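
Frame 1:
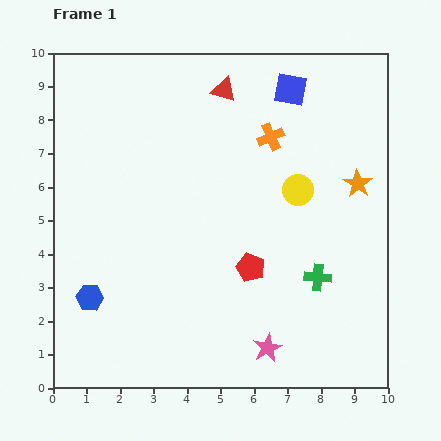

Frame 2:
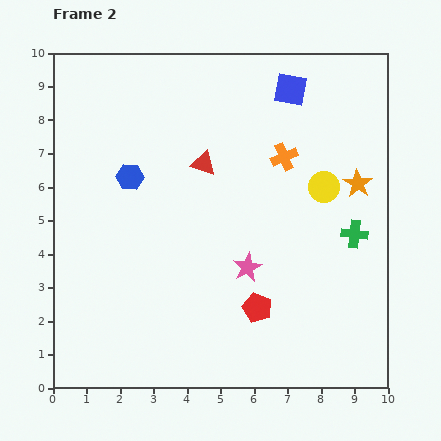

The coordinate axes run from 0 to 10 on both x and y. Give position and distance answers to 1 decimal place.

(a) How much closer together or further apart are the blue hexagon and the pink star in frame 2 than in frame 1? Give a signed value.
-1.1

Distance in frame 1: 5.5. Distance in frame 2: 4.4.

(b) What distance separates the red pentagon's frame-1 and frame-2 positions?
1.2

The red pentagon moved from (5.9, 3.6) to (6.1, 2.4), a distance of √(0.2² + 1.2²) ≈ 1.2.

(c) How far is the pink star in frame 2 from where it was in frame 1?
2.5

The pink star moved from (6.4, 1.2) to (5.8, 3.6), a distance of √(0.6² + 2.4²) ≈ 2.5.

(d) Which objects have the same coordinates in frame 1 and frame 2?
the orange star, the blue square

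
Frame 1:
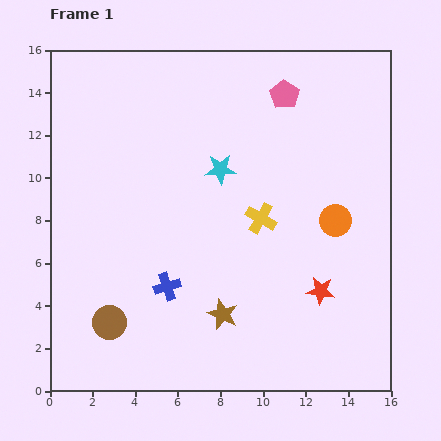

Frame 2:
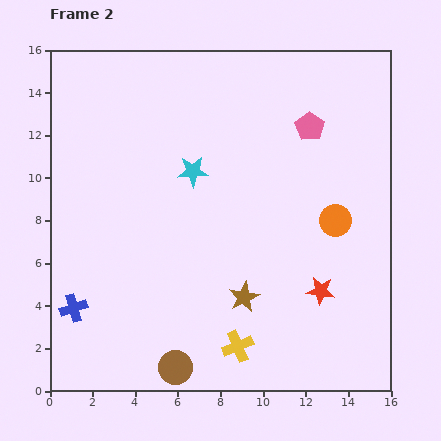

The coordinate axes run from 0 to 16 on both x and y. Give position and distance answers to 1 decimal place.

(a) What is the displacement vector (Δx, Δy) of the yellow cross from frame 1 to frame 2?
(-1.1, -6.0)

The yellow cross was at (9.9, 8.1) in frame 1 and (8.8, 2.1) in frame 2.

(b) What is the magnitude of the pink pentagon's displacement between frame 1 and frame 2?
1.9

The pink pentagon moved from (11.0, 13.9) to (12.2, 12.4), a distance of √(1.2² + 1.5²) ≈ 1.9.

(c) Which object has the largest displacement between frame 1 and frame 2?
the yellow cross

(moved 6.1; next 4.5)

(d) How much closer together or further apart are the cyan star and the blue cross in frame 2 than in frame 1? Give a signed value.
+2.5

Distance in frame 1: 6.0. Distance in frame 2: 8.5.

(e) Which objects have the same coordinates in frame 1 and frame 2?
the red star, the orange circle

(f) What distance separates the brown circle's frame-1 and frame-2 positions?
3.7

The brown circle moved from (2.8, 3.2) to (5.9, 1.1), a distance of √(3.1² + 2.1²) ≈ 3.7.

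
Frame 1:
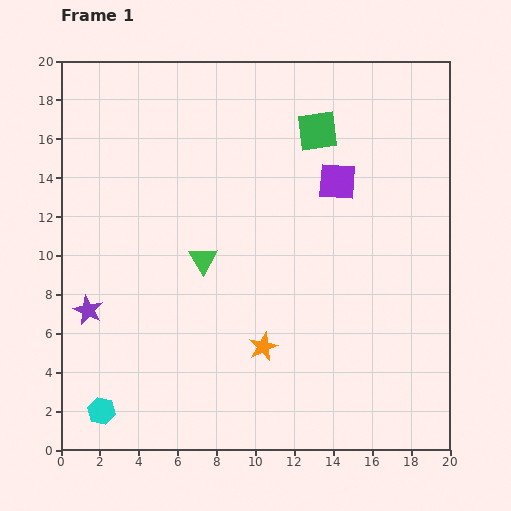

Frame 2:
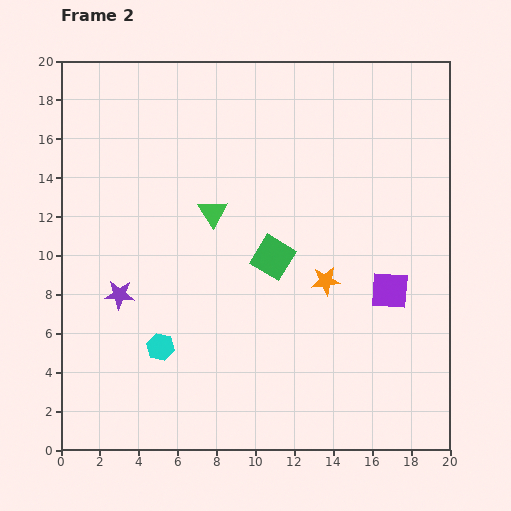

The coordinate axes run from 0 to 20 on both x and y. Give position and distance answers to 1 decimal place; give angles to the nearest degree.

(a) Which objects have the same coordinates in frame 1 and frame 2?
none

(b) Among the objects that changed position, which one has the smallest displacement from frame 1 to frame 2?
the purple star

(moved 1.8)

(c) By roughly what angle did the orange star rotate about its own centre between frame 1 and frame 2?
18° clockwise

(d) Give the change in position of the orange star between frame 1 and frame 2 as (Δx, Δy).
(3.2, 3.4)

The orange star was at (10.4, 5.3) in frame 1 and (13.6, 8.7) in frame 2.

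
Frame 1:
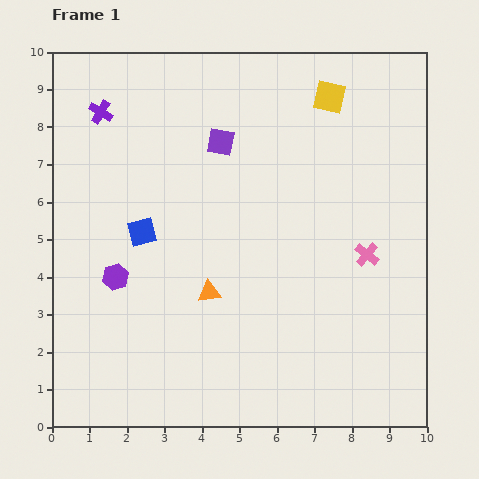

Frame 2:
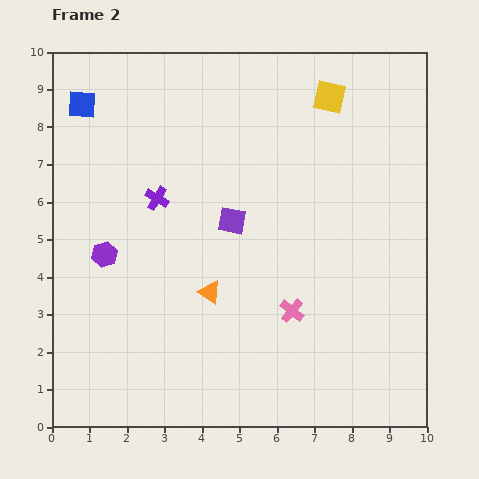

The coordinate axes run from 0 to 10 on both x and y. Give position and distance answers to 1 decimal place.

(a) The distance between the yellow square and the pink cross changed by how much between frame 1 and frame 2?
+1.5

Distance in frame 1: 4.3. Distance in frame 2: 5.8.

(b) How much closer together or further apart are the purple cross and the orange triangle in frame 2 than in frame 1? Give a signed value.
-2.7

Distance in frame 1: 5.6. Distance in frame 2: 2.9.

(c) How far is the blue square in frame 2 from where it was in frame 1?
3.8

The blue square moved from (2.4, 5.2) to (0.8, 8.6), a distance of √(1.6² + 3.4²) ≈ 3.8.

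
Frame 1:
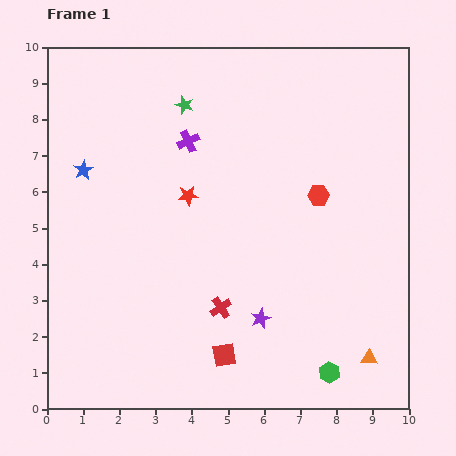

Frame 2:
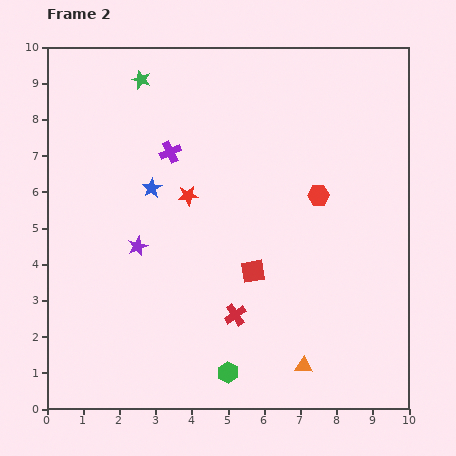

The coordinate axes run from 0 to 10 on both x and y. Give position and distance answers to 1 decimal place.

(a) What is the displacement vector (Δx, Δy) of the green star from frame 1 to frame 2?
(-1.2, 0.7)

The green star was at (3.8, 8.4) in frame 1 and (2.6, 9.1) in frame 2.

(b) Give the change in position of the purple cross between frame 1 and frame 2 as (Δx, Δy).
(-0.5, -0.3)

The purple cross was at (3.9, 7.4) in frame 1 and (3.4, 7.1) in frame 2.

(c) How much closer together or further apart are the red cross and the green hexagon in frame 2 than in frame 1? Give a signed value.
-1.9

Distance in frame 1: 3.5. Distance in frame 2: 1.6.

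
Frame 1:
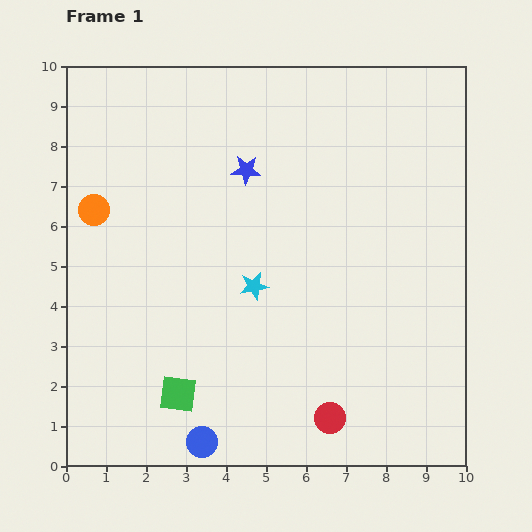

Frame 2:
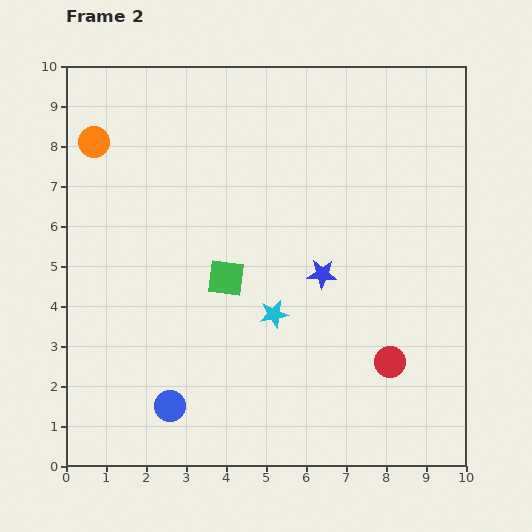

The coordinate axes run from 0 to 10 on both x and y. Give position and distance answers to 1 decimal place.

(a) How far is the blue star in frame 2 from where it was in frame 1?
3.2

The blue star moved from (4.5, 7.4) to (6.4, 4.8), a distance of √(1.9² + 2.6²) ≈ 3.2.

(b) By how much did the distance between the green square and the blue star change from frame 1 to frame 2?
-3.5

Distance in frame 1: 5.9. Distance in frame 2: 2.4.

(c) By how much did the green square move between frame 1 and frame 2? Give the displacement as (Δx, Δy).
(1.2, 2.9)

The green square was at (2.8, 1.8) in frame 1 and (4.0, 4.7) in frame 2.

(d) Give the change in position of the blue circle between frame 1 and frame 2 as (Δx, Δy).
(-0.8, 0.9)

The blue circle was at (3.4, 0.6) in frame 1 and (2.6, 1.5) in frame 2.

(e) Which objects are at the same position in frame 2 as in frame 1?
none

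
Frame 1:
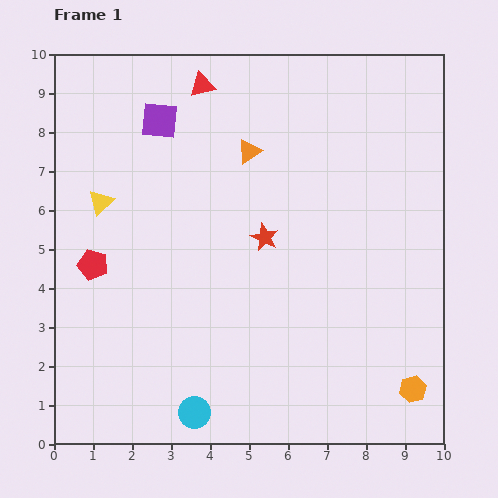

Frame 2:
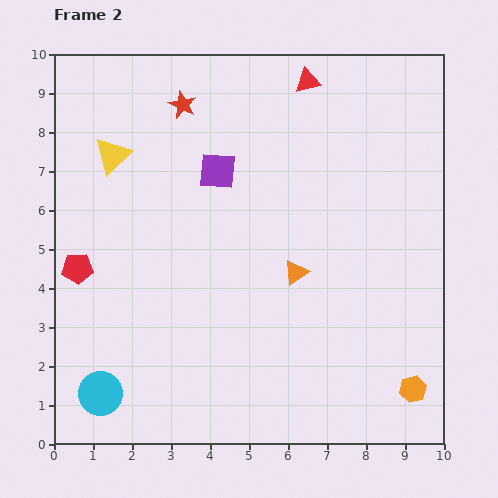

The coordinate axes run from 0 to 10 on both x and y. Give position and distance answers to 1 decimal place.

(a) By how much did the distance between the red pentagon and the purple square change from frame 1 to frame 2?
+0.3

Distance in frame 1: 4.1. Distance in frame 2: 4.4.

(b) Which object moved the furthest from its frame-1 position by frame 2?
the red star

(moved 4.0; next 3.3)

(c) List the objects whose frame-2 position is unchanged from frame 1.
the orange hexagon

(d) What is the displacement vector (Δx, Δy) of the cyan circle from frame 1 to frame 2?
(-2.4, 0.5)

The cyan circle was at (3.6, 0.8) in frame 1 and (1.2, 1.3) in frame 2.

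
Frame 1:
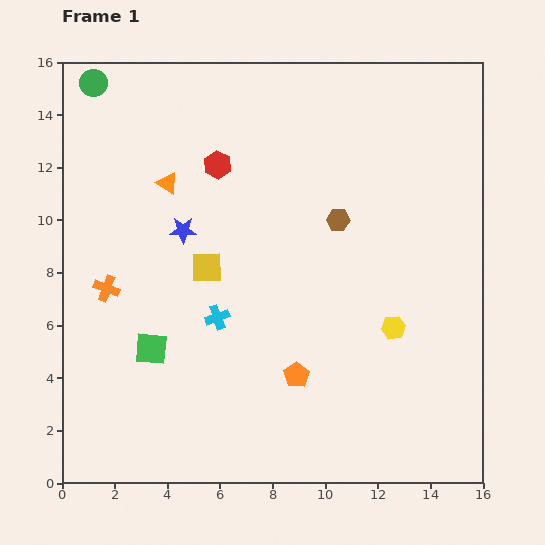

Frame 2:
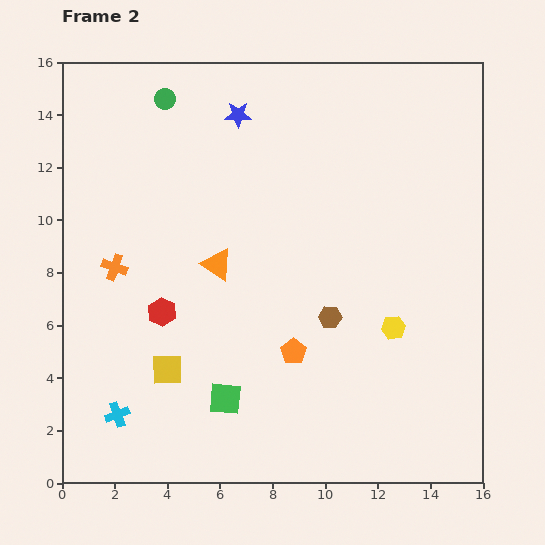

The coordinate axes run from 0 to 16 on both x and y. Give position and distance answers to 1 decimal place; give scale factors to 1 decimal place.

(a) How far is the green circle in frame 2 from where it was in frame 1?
2.8

The green circle moved from (1.2, 15.2) to (3.9, 14.6), a distance of √(2.7² + 0.6²) ≈ 2.8.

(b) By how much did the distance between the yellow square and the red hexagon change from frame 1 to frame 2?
-1.7

Distance in frame 1: 3.9. Distance in frame 2: 2.2.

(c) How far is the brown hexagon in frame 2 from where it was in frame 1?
3.7

The brown hexagon moved from (10.5, 10.0) to (10.2, 6.3), a distance of √(0.3² + 3.7²) ≈ 3.7.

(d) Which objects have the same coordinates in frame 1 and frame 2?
the yellow hexagon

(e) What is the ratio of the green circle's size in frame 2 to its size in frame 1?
0.8×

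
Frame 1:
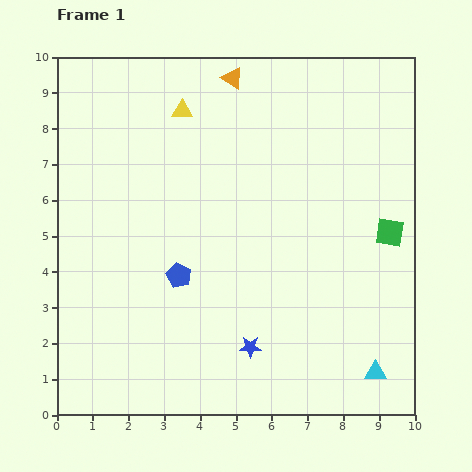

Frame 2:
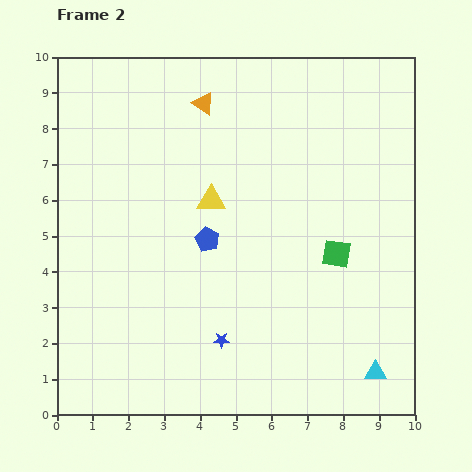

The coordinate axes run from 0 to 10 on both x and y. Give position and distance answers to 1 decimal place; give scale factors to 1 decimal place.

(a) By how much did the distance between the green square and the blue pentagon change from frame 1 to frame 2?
-2.4

Distance in frame 1: 6.0. Distance in frame 2: 3.6.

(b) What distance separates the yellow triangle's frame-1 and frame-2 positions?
2.6

The yellow triangle moved from (3.5, 8.5) to (4.3, 6.0), a distance of √(0.8² + 2.5²) ≈ 2.6.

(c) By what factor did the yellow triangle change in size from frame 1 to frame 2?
1.4×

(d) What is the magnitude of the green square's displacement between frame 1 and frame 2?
1.6

The green square moved from (9.3, 5.1) to (7.8, 4.5), a distance of √(1.5² + 0.6²) ≈ 1.6.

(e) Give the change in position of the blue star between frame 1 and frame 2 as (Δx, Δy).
(-0.8, 0.2)

The blue star was at (5.4, 1.9) in frame 1 and (4.6, 2.1) in frame 2.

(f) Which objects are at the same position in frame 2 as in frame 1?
the cyan triangle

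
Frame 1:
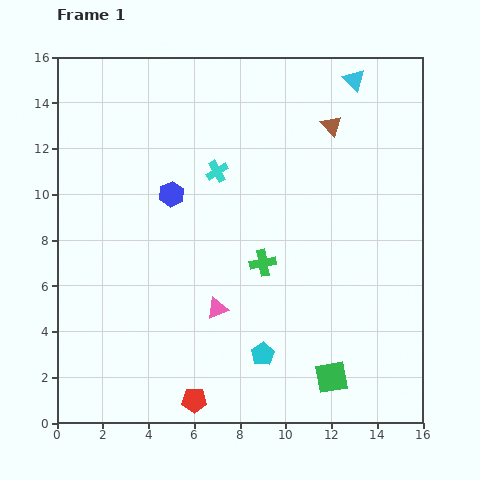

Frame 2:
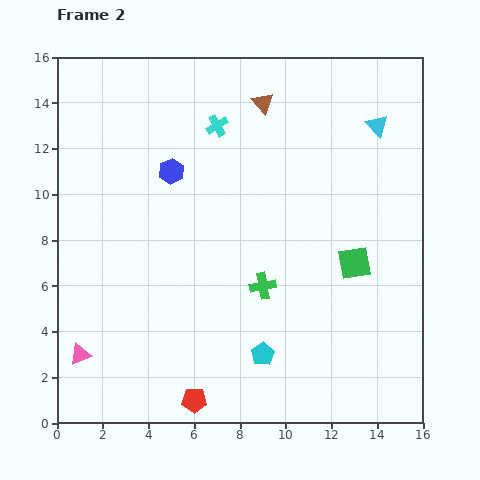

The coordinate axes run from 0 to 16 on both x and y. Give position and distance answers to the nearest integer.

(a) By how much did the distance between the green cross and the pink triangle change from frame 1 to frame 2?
+6

Distance in frame 1: 3. Distance in frame 2: 9.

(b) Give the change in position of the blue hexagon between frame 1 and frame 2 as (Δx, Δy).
(0, 1)

The blue hexagon was at (5, 10) in frame 1 and (5, 11) in frame 2.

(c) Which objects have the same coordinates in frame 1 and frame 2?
the red pentagon, the cyan pentagon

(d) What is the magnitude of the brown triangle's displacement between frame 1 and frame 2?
3

The brown triangle moved from (12, 13) to (9, 14), a distance of √(3² + 1²) ≈ 3.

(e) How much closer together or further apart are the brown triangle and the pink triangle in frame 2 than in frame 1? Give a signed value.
+5

Distance in frame 1: 9. Distance in frame 2: 14.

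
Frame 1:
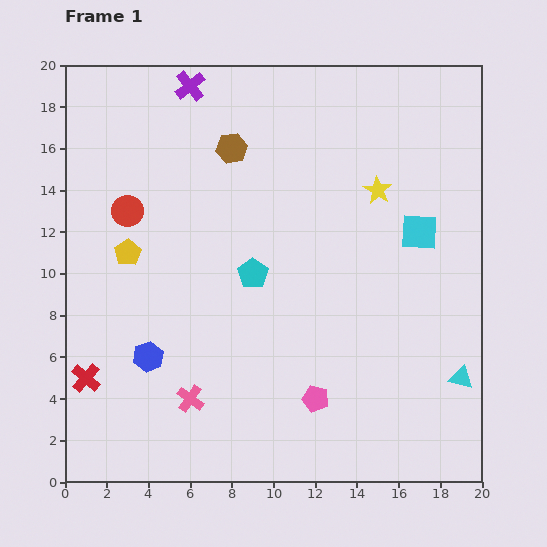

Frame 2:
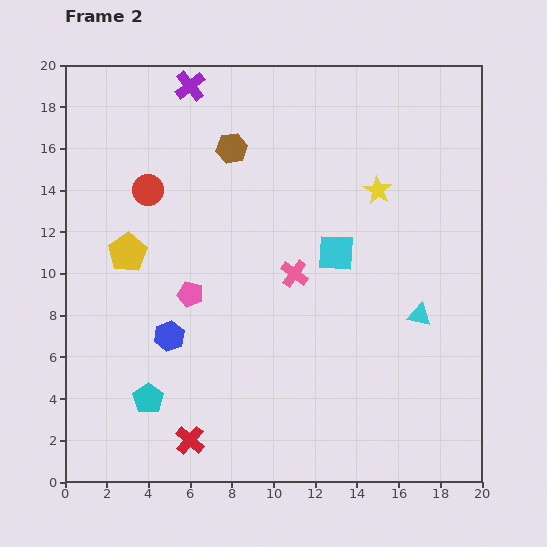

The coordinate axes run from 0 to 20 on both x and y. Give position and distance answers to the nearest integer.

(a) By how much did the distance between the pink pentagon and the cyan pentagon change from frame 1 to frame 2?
-2

Distance in frame 1: 7. Distance in frame 2: 5.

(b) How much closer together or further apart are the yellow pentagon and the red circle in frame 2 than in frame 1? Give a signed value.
+1

Distance in frame 1: 2. Distance in frame 2: 3.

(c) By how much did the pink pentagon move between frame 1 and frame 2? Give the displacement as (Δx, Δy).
(-6, 5)

The pink pentagon was at (12, 4) in frame 1 and (6, 9) in frame 2.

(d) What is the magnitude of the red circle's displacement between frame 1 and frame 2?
1

The red circle moved from (3, 13) to (4, 14), a distance of √(1² + 1²) ≈ 1.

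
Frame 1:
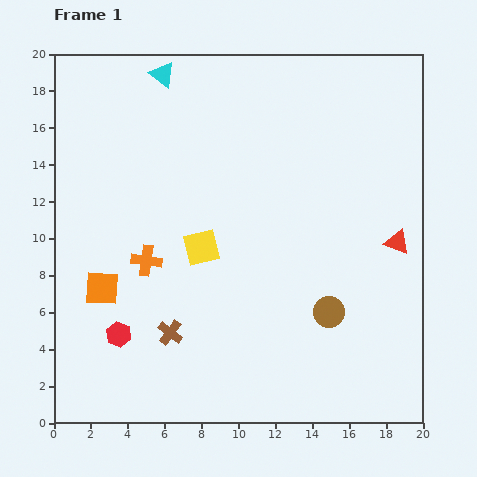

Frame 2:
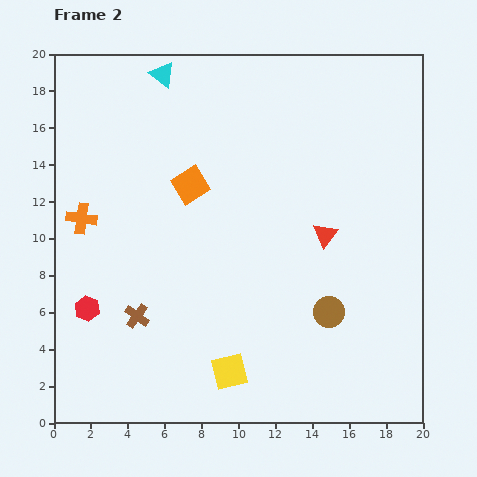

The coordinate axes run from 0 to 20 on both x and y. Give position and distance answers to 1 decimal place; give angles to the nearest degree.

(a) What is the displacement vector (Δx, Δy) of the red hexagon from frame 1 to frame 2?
(-1.7, 1.4)

The red hexagon was at (3.5, 4.8) in frame 1 and (1.8, 6.2) in frame 2.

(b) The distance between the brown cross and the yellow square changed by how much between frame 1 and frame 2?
+0.9

Distance in frame 1: 4.9. Distance in frame 2: 5.8.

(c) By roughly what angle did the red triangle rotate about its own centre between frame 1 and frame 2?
47° clockwise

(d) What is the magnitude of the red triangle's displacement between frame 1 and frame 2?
3.9

The red triangle moved from (18.6, 9.8) to (14.7, 10.2), a distance of √(3.9² + 0.4²) ≈ 3.9.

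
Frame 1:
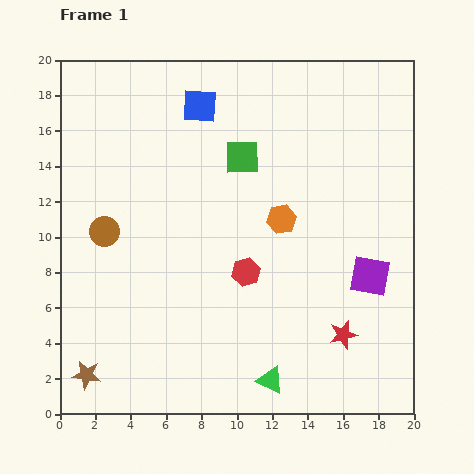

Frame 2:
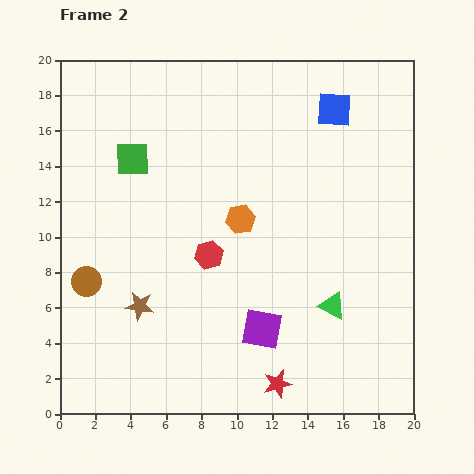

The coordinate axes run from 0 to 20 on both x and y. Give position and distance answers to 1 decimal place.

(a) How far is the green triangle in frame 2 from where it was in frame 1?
5.5

The green triangle moved from (11.9, 1.9) to (15.4, 6.1), a distance of √(3.5² + 4.2²) ≈ 5.5.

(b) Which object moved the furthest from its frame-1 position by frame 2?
the blue square

(moved 7.6; next 6.8)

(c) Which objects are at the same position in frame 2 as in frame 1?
none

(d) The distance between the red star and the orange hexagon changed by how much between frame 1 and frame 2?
+2.1

Distance in frame 1: 7.4. Distance in frame 2: 9.5.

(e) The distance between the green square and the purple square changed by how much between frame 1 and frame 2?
+2.3

Distance in frame 1: 9.8. Distance in frame 2: 12.1.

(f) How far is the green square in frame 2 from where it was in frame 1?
6.2

The green square moved from (10.3, 14.5) to (4.1, 14.4), a distance of √(6.2² + 0.1²) ≈ 6.2.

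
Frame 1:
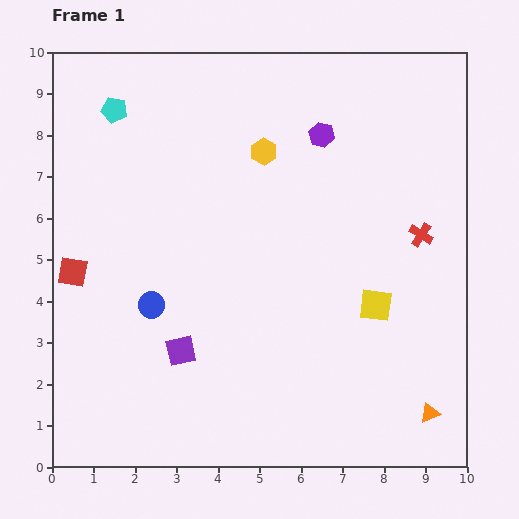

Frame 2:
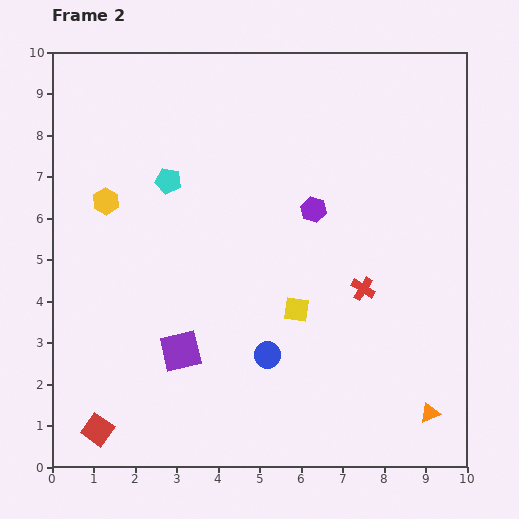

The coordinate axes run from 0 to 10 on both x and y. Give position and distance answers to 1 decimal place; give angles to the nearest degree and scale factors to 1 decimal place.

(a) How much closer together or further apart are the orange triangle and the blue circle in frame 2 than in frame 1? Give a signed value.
-3.1

Distance in frame 1: 7.2. Distance in frame 2: 4.1.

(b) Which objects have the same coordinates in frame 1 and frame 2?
the orange triangle, the purple square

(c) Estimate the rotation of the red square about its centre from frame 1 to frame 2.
24° clockwise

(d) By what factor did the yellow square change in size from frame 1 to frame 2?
0.8×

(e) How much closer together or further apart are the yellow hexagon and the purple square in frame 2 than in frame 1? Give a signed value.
-1.2

Distance in frame 1: 5.2. Distance in frame 2: 4.0.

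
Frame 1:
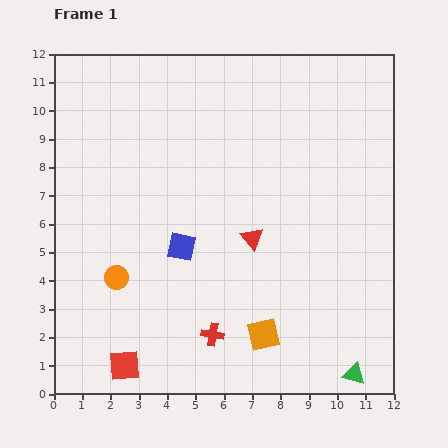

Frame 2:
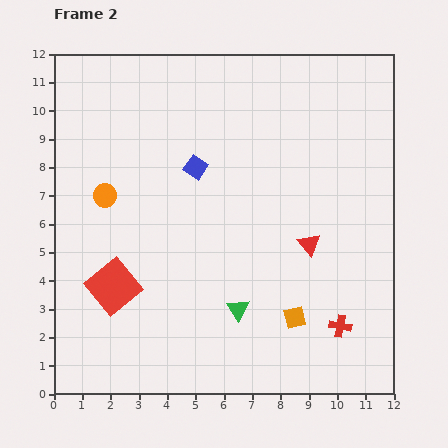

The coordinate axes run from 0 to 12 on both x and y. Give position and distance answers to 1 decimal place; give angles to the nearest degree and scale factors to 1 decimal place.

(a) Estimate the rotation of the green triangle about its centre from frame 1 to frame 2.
42° clockwise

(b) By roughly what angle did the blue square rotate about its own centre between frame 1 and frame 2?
24° clockwise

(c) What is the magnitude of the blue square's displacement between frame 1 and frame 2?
2.8

The blue square moved from (4.5, 5.2) to (5.0, 8.0), a distance of √(0.5² + 2.8²) ≈ 2.8.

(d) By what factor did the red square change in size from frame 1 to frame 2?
1.6×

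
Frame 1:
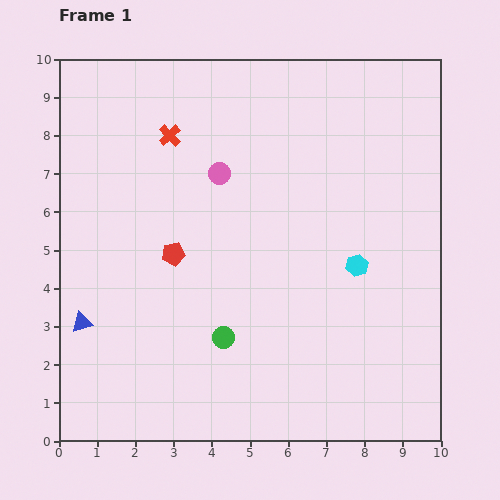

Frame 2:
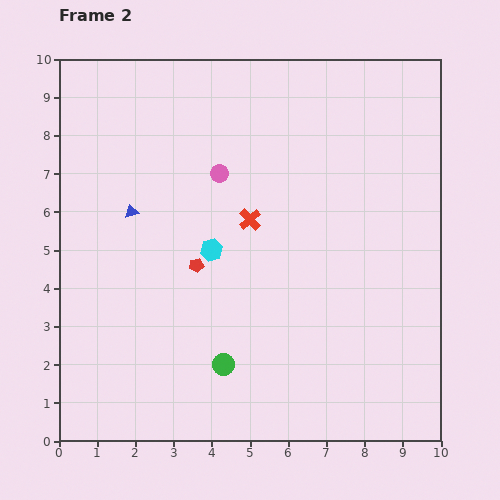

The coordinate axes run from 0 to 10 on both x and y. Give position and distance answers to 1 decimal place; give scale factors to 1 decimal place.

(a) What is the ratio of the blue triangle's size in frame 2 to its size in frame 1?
0.7×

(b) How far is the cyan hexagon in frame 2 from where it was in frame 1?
3.8

The cyan hexagon moved from (7.8, 4.6) to (4.0, 5.0), a distance of √(3.8² + 0.4²) ≈ 3.8.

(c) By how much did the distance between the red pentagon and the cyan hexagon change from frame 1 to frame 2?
-4.2

Distance in frame 1: 4.8. Distance in frame 2: 0.6.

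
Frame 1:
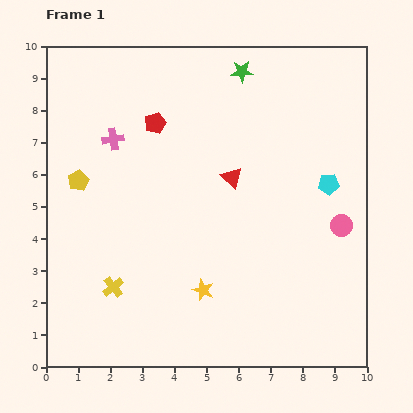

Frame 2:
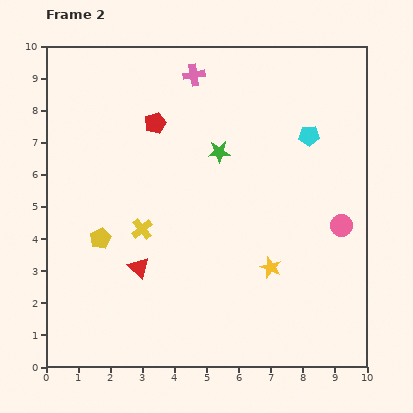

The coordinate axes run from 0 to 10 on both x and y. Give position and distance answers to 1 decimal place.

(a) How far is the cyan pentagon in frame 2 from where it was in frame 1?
1.6

The cyan pentagon moved from (8.8, 5.7) to (8.2, 7.2), a distance of √(0.6² + 1.5²) ≈ 1.6.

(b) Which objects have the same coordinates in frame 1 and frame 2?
the pink circle, the red pentagon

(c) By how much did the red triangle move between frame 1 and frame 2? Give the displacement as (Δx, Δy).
(-2.9, -2.8)

The red triangle was at (5.8, 5.9) in frame 1 and (2.9, 3.1) in frame 2.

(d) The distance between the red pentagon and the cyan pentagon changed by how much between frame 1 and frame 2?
-0.9

Distance in frame 1: 5.7. Distance in frame 2: 4.8.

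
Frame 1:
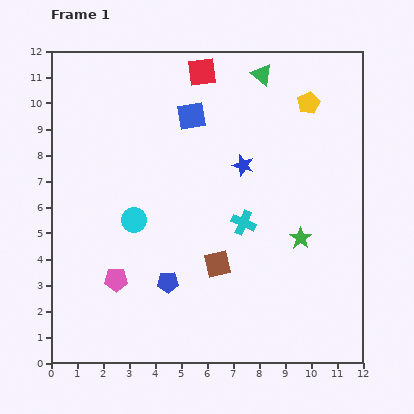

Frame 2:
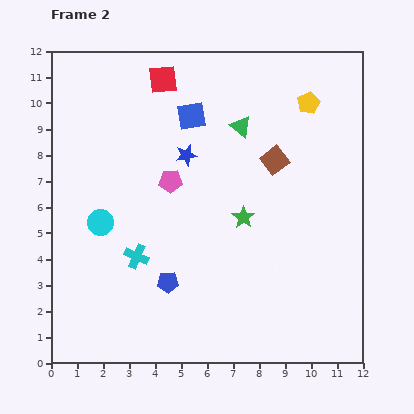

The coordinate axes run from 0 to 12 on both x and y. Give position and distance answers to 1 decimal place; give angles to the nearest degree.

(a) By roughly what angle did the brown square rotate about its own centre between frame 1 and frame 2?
24° counter-clockwise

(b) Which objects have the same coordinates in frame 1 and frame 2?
the yellow pentagon, the blue square, the blue pentagon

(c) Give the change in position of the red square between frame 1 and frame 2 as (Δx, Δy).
(-1.5, -0.3)

The red square was at (5.8, 11.2) in frame 1 and (4.3, 10.9) in frame 2.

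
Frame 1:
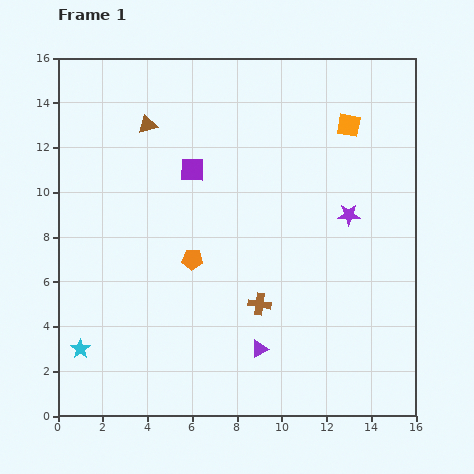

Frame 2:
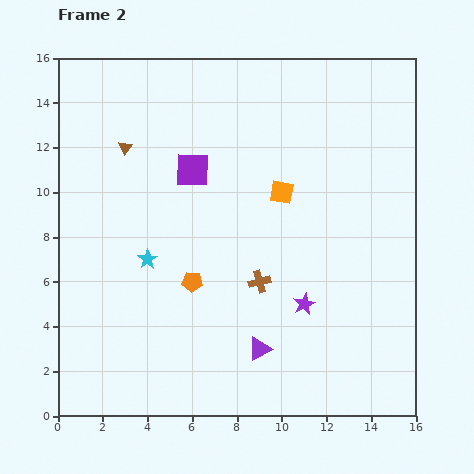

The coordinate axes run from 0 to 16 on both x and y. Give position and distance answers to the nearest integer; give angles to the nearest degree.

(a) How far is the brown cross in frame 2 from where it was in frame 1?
1

The brown cross moved from (9, 5) to (9, 6), a distance of √(0² + 1²) ≈ 1.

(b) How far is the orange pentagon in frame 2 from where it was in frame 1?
1

The orange pentagon moved from (6, 7) to (6, 6), a distance of √(0² + 1²) ≈ 1.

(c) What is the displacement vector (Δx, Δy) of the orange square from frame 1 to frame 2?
(-3, -3)

The orange square was at (13, 13) in frame 1 and (10, 10) in frame 2.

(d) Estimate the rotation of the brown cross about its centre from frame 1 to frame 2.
24° counter-clockwise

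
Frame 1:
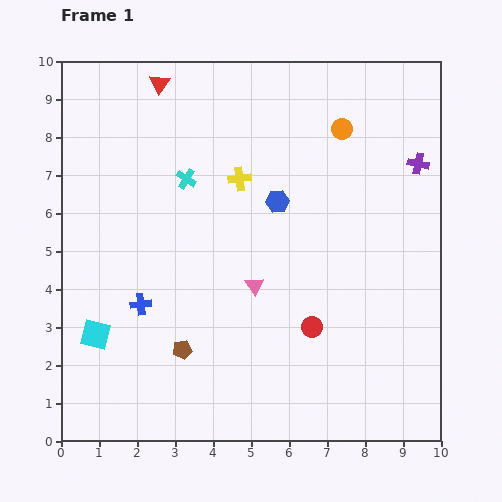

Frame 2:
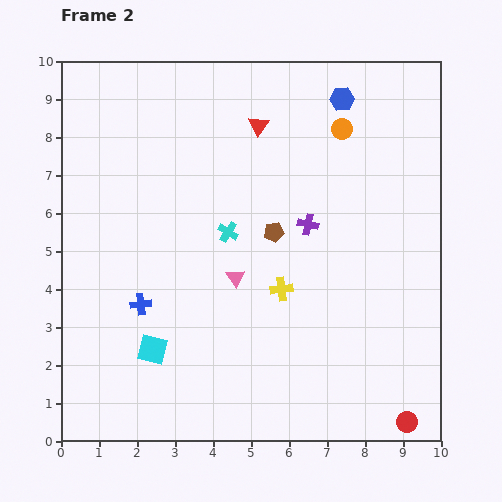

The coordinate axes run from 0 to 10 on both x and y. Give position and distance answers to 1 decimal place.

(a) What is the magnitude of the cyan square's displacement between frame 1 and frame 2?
1.6

The cyan square moved from (0.9, 2.8) to (2.4, 2.4), a distance of √(1.5² + 0.4²) ≈ 1.6.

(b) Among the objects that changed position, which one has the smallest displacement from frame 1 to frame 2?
the pink triangle

(moved 0.5)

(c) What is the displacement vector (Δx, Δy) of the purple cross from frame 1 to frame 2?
(-2.9, -1.6)

The purple cross was at (9.4, 7.3) in frame 1 and (6.5, 5.7) in frame 2.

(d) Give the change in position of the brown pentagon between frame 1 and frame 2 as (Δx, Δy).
(2.4, 3.1)

The brown pentagon was at (3.2, 2.4) in frame 1 and (5.6, 5.5) in frame 2.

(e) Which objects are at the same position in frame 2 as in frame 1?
the orange circle, the blue cross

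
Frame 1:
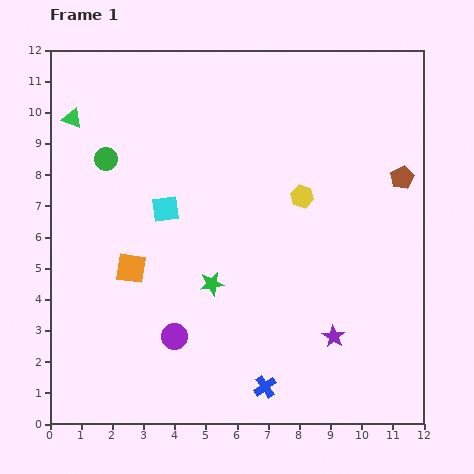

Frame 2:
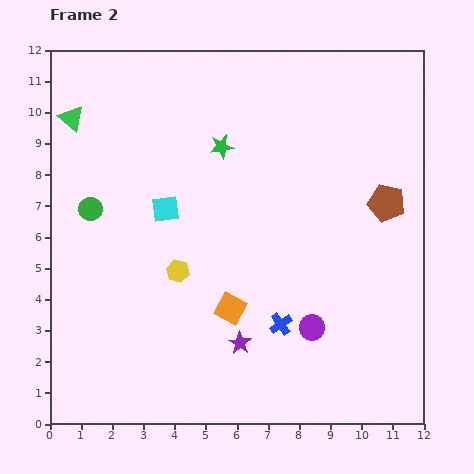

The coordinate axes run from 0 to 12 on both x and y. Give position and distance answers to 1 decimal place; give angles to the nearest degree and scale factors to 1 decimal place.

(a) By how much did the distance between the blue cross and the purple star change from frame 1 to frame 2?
-1.3

Distance in frame 1: 2.7. Distance in frame 2: 1.4.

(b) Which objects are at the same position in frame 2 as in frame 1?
the green triangle, the cyan square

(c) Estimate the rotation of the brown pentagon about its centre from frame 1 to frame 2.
31° counter-clockwise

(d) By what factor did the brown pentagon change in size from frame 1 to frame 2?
1.6×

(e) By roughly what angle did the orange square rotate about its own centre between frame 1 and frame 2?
21° clockwise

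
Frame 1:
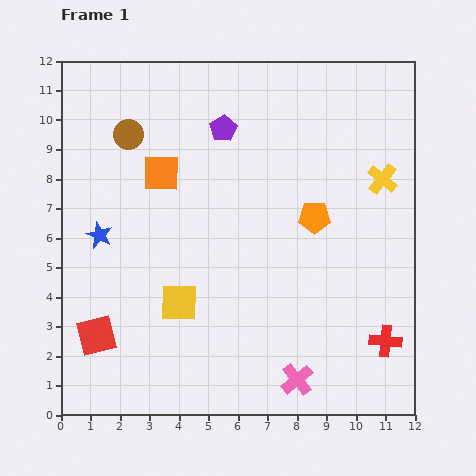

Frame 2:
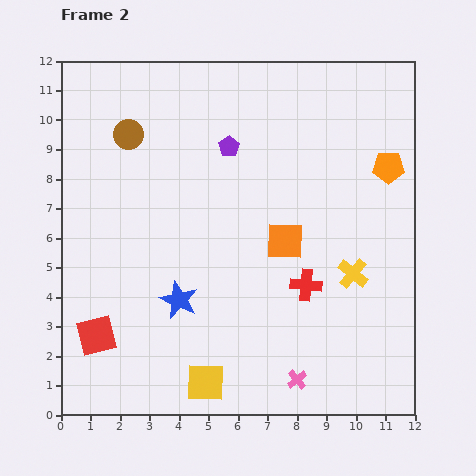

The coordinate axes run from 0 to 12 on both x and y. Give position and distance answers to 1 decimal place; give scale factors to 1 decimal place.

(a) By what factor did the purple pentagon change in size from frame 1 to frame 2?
0.8×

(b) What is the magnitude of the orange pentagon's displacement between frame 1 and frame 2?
3.0

The orange pentagon moved from (8.6, 6.7) to (11.1, 8.4), a distance of √(2.5² + 1.7²) ≈ 3.0.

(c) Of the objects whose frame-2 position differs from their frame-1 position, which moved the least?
the purple pentagon

(moved 0.6)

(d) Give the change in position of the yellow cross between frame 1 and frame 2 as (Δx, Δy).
(-1.0, -3.2)

The yellow cross was at (10.9, 8.0) in frame 1 and (9.9, 4.8) in frame 2.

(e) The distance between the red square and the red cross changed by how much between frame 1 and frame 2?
-2.5

Distance in frame 1: 9.8. Distance in frame 2: 7.3.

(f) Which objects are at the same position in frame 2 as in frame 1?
the red square, the brown circle, the pink cross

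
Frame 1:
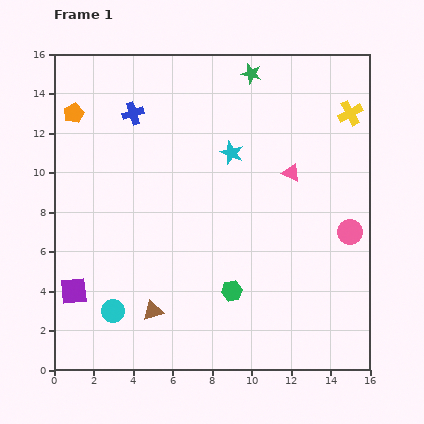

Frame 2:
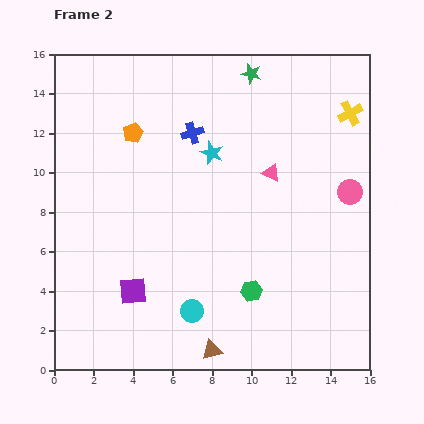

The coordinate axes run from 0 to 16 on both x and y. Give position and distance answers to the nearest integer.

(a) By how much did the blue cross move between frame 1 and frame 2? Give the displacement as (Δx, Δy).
(3, -1)

The blue cross was at (4, 13) in frame 1 and (7, 12) in frame 2.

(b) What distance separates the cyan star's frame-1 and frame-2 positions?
1

The cyan star moved from (9, 11) to (8, 11), a distance of √(1² + 0²) ≈ 1.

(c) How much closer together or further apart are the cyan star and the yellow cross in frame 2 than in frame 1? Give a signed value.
+1

Distance in frame 1: 6. Distance in frame 2: 7.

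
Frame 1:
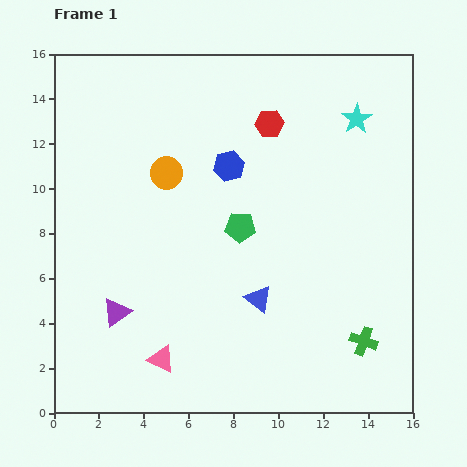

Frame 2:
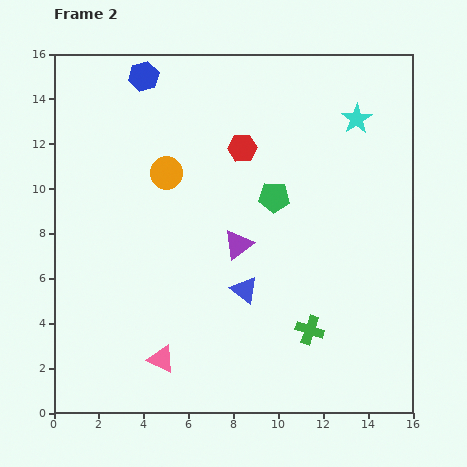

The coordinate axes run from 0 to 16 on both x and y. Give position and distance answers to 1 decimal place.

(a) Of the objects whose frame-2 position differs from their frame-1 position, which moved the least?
the blue triangle

(moved 0.7)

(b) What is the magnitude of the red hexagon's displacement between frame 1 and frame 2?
1.6

The red hexagon moved from (9.6, 12.9) to (8.4, 11.8), a distance of √(1.2² + 1.1²) ≈ 1.6.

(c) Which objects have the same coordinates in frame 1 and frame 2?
the pink triangle, the orange circle, the cyan star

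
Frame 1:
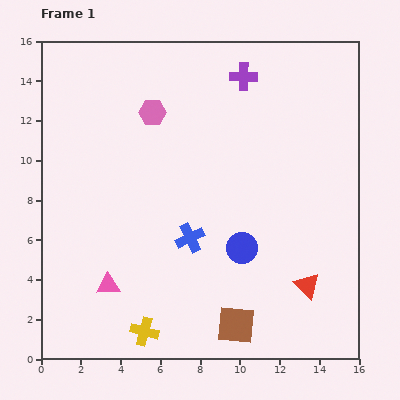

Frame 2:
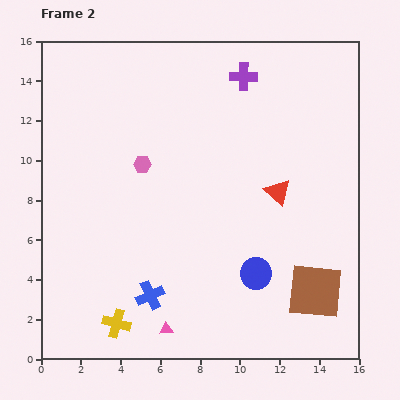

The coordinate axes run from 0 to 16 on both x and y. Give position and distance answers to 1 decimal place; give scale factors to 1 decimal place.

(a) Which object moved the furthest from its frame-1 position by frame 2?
the red triangle

(moved 4.9; next 4.3)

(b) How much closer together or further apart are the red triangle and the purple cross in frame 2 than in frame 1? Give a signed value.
-5.0

Distance in frame 1: 11.0. Distance in frame 2: 6.0.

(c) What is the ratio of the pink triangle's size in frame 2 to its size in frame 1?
0.6×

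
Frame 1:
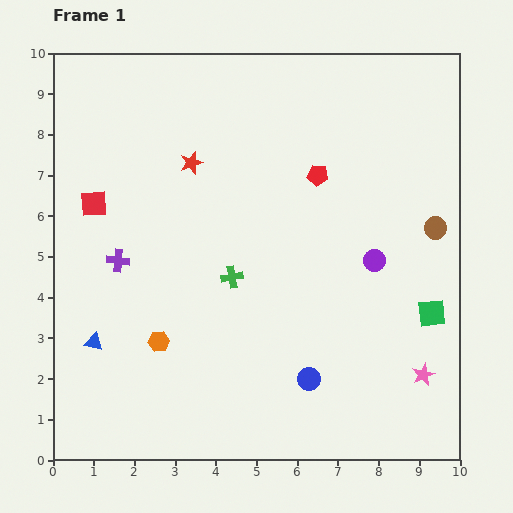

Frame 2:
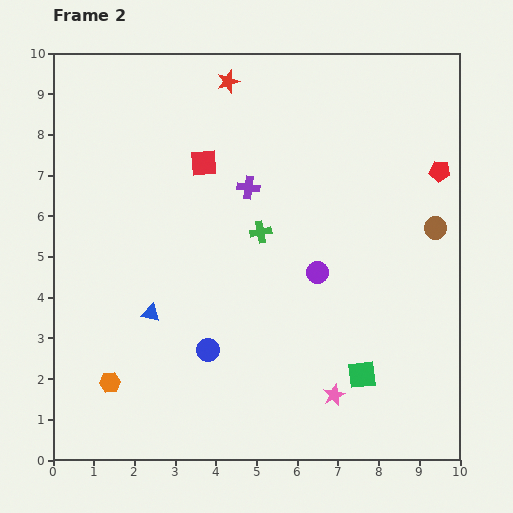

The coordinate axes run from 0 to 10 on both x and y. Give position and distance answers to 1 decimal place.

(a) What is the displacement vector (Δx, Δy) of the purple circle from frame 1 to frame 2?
(-1.4, -0.3)

The purple circle was at (7.9, 4.9) in frame 1 and (6.5, 4.6) in frame 2.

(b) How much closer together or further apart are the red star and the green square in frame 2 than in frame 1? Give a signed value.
+0.9

Distance in frame 1: 7.0. Distance in frame 2: 7.9.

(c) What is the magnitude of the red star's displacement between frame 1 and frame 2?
2.2

The red star moved from (3.4, 7.3) to (4.3, 9.3), a distance of √(0.9² + 2.0²) ≈ 2.2.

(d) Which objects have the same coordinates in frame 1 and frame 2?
the brown circle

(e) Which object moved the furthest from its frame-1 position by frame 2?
the purple cross

(moved 3.7; next 3.0)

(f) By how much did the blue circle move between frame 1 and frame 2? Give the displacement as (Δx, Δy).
(-2.5, 0.7)

The blue circle was at (6.3, 2.0) in frame 1 and (3.8, 2.7) in frame 2.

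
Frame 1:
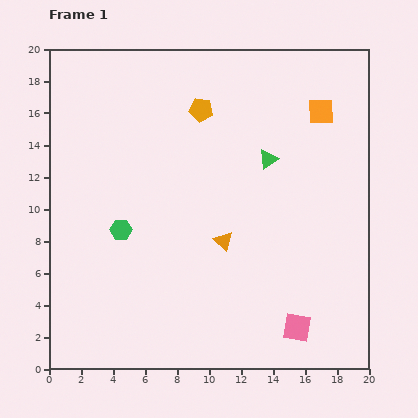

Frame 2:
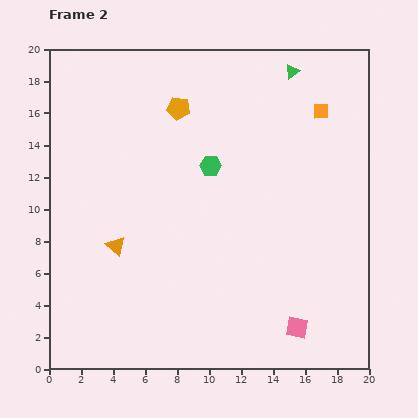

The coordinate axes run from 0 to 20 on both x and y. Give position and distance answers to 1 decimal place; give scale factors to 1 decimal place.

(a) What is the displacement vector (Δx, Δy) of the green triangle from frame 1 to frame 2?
(1.5, 5.5)

The green triangle was at (13.7, 13.1) in frame 1 and (15.2, 18.6) in frame 2.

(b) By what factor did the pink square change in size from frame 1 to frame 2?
0.8×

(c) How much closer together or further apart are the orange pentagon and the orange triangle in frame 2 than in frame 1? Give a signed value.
+1.1

Distance in frame 1: 8.3. Distance in frame 2: 9.4.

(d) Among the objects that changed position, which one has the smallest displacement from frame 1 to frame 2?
the orange pentagon

(moved 1.4)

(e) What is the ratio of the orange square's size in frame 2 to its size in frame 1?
0.6×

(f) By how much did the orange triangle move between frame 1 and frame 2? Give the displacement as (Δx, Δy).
(-6.7, -0.3)

The orange triangle was at (10.9, 8.0) in frame 1 and (4.2, 7.7) in frame 2.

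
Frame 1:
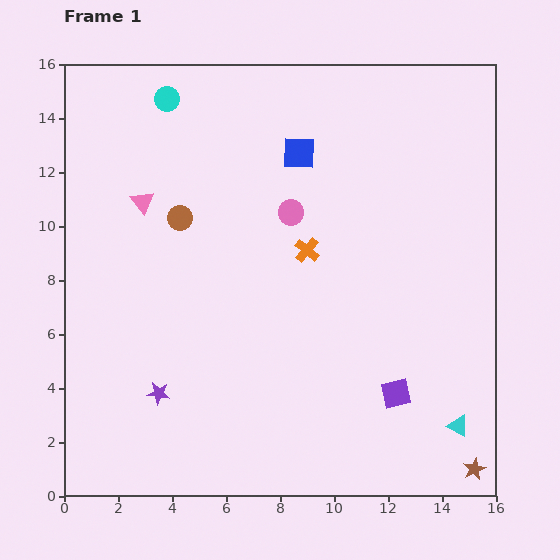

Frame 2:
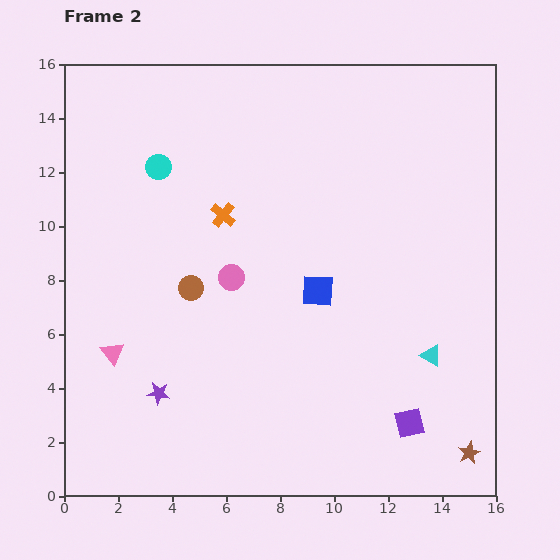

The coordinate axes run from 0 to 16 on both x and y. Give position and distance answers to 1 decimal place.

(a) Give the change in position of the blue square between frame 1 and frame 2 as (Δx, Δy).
(0.7, -5.1)

The blue square was at (8.7, 12.7) in frame 1 and (9.4, 7.6) in frame 2.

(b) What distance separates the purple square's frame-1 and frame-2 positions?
1.2

The purple square moved from (12.3, 3.8) to (12.8, 2.7), a distance of √(0.5² + 1.1²) ≈ 1.2.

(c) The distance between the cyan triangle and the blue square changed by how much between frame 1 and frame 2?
-6.9

Distance in frame 1: 11.7. Distance in frame 2: 4.8.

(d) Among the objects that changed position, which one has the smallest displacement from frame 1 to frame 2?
the brown star

(moved 0.6)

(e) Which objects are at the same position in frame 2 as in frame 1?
the purple star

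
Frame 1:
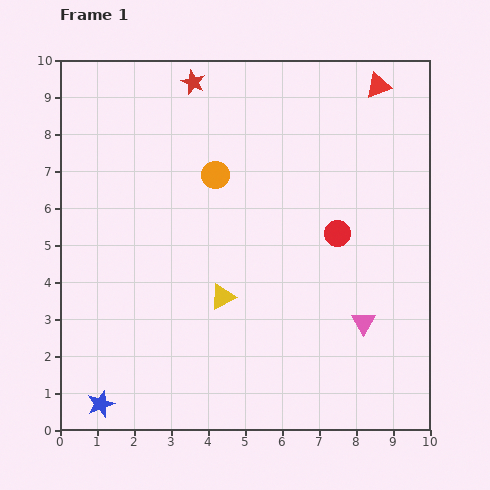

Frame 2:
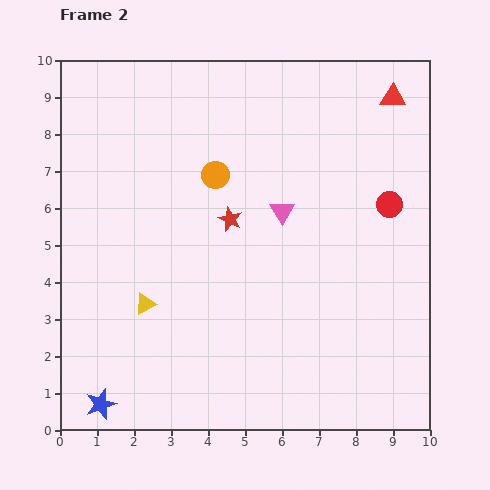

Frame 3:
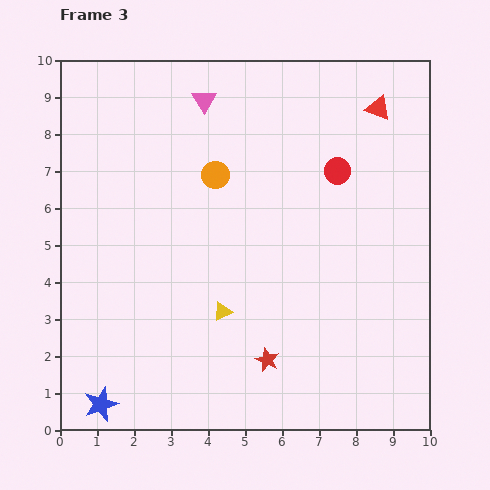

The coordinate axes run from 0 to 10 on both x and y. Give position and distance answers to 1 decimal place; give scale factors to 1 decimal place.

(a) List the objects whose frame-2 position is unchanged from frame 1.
the orange circle, the blue star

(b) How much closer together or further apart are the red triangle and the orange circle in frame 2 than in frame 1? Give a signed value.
+0.2

Distance in frame 1: 5.0. Distance in frame 2: 5.2.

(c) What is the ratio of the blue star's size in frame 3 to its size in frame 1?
1.3×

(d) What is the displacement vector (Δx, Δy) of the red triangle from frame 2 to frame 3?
(-0.4, -0.3)

The red triangle was at (9.0, 9.0) in frame 2 and (8.6, 8.7) in frame 3.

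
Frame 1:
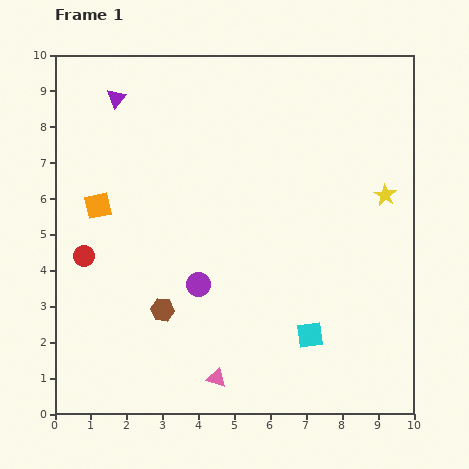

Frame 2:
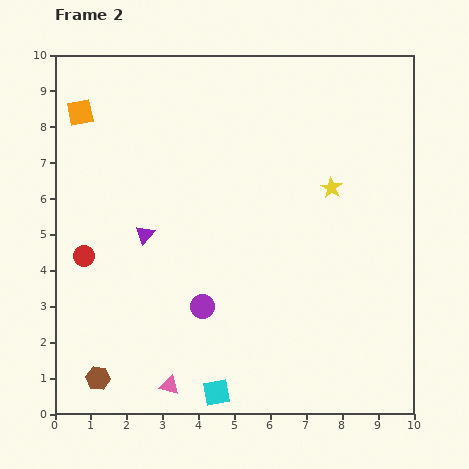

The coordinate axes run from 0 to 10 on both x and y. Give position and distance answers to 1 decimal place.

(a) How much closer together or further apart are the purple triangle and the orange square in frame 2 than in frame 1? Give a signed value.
+0.8

Distance in frame 1: 3.0. Distance in frame 2: 3.8.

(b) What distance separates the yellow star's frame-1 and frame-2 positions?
1.5

The yellow star moved from (9.2, 6.1) to (7.7, 6.3), a distance of √(1.5² + 0.2²) ≈ 1.5.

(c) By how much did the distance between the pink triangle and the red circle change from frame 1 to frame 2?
-0.7

Distance in frame 1: 5.0. Distance in frame 2: 4.3.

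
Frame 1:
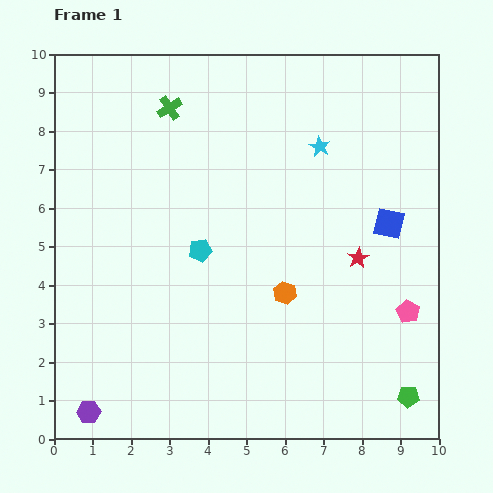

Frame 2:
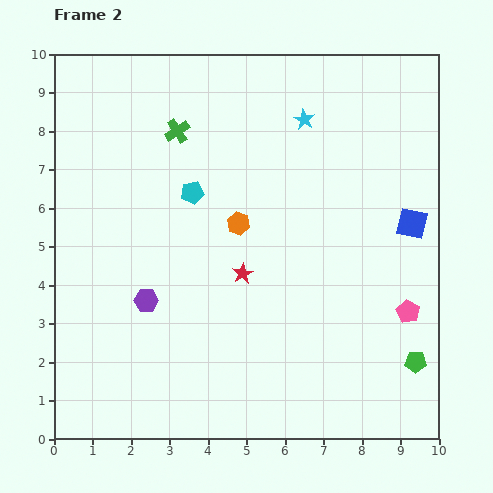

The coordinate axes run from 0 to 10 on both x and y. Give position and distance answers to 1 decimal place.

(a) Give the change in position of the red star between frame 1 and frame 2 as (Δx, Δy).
(-3.0, -0.4)

The red star was at (7.9, 4.7) in frame 1 and (4.9, 4.3) in frame 2.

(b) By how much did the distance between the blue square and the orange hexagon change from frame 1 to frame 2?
+1.3

Distance in frame 1: 3.2. Distance in frame 2: 4.5.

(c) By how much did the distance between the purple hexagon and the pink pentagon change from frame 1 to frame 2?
-1.9

Distance in frame 1: 8.7. Distance in frame 2: 6.8.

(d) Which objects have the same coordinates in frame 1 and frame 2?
the pink pentagon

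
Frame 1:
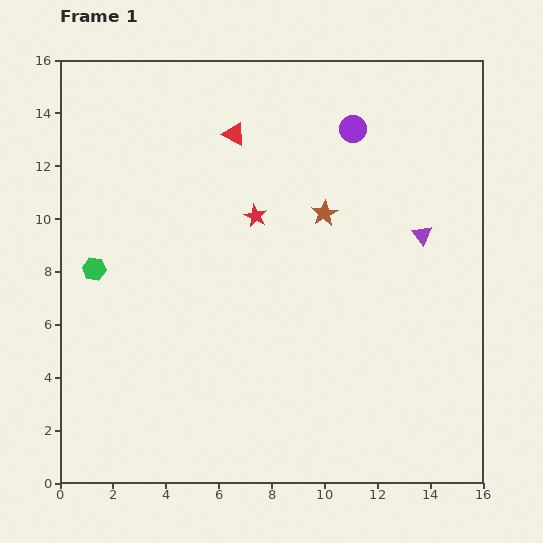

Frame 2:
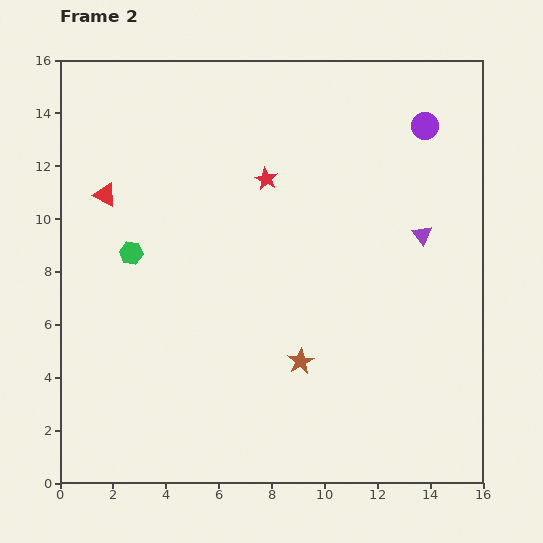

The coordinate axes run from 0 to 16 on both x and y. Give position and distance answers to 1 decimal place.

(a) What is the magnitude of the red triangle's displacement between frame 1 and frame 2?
5.4

The red triangle moved from (6.6, 13.2) to (1.7, 10.9), a distance of √(4.9² + 2.3²) ≈ 5.4.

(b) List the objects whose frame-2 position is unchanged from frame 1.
the purple triangle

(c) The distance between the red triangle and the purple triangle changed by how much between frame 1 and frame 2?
+4.0

Distance in frame 1: 8.1. Distance in frame 2: 12.1.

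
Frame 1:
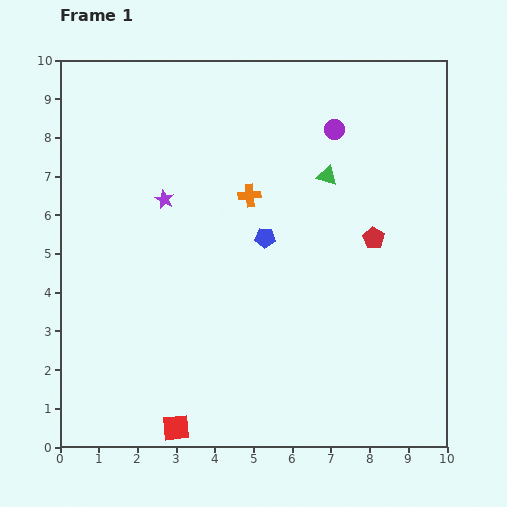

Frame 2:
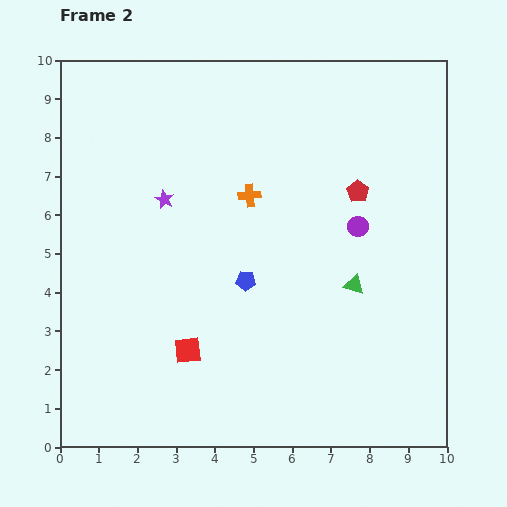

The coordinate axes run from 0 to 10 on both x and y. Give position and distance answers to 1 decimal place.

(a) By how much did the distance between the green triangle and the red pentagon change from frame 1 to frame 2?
+0.4

Distance in frame 1: 2.0. Distance in frame 2: 2.4.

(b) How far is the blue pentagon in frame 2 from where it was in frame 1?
1.2

The blue pentagon moved from (5.3, 5.4) to (4.8, 4.3), a distance of √(0.5² + 1.1²) ≈ 1.2.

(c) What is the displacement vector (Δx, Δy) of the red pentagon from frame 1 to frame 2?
(-0.4, 1.2)

The red pentagon was at (8.1, 5.4) in frame 1 and (7.7, 6.6) in frame 2.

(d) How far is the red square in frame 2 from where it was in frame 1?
2.0

The red square moved from (3.0, 0.5) to (3.3, 2.5), a distance of √(0.3² + 2.0²) ≈ 2.0.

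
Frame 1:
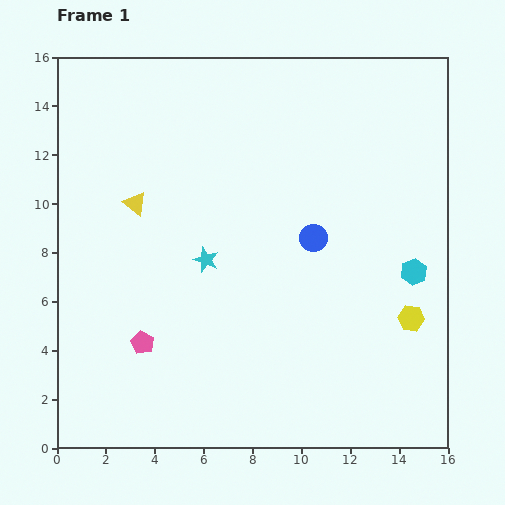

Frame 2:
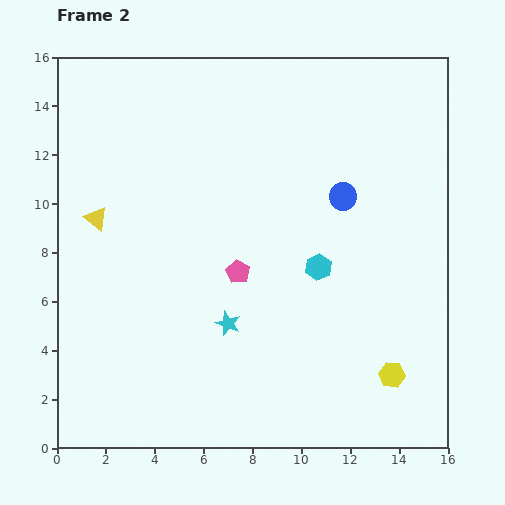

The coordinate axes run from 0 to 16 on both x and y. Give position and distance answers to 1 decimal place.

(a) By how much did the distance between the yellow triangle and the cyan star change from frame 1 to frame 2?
+3.2

Distance in frame 1: 3.7. Distance in frame 2: 6.9.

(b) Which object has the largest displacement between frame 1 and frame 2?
the pink pentagon

(moved 4.9; next 3.9)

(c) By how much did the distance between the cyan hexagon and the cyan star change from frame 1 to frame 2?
-4.1

Distance in frame 1: 8.5. Distance in frame 2: 4.4.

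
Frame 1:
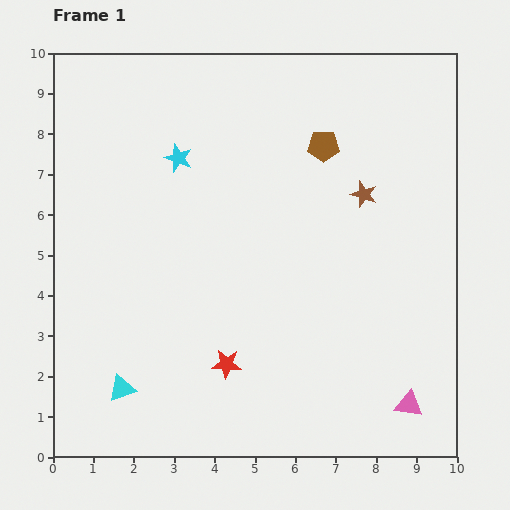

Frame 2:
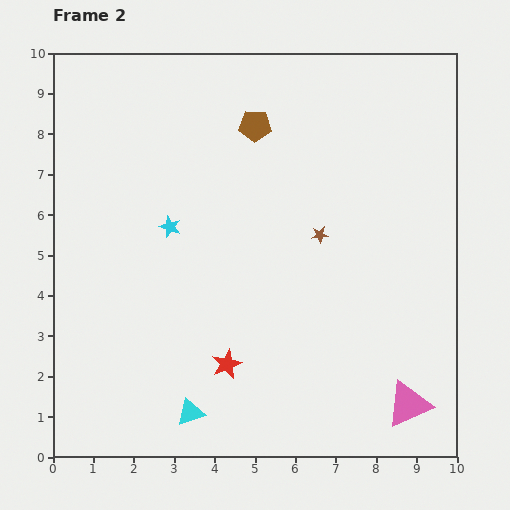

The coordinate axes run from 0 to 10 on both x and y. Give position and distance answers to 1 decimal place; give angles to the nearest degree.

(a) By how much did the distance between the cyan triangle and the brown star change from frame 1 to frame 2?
-2.3

Distance in frame 1: 7.7. Distance in frame 2: 5.4.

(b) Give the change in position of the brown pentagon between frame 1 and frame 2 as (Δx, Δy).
(-1.7, 0.5)

The brown pentagon was at (6.7, 7.7) in frame 1 and (5.0, 8.2) in frame 2.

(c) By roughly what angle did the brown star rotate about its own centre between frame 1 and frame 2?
25° counter-clockwise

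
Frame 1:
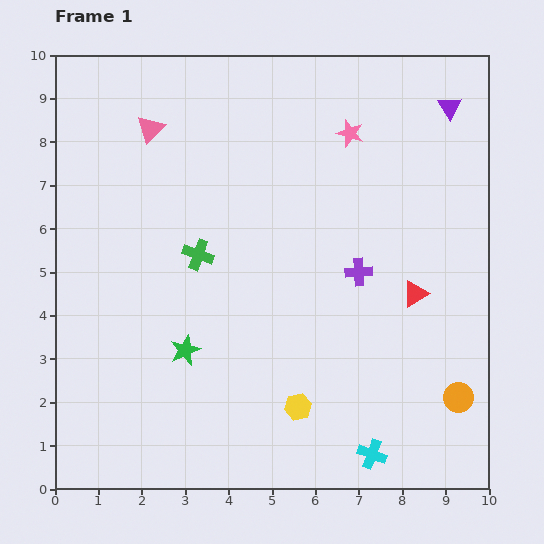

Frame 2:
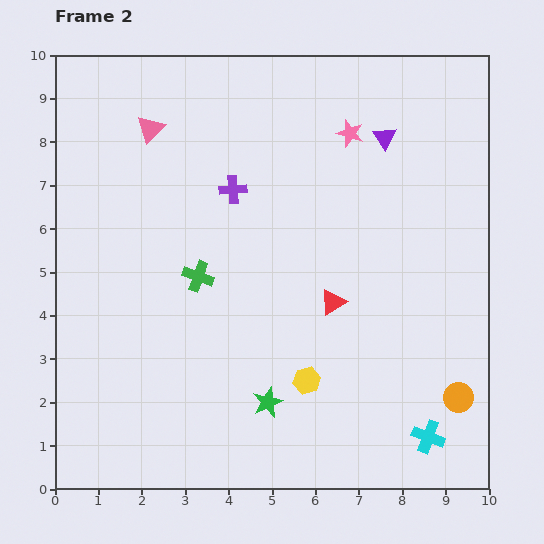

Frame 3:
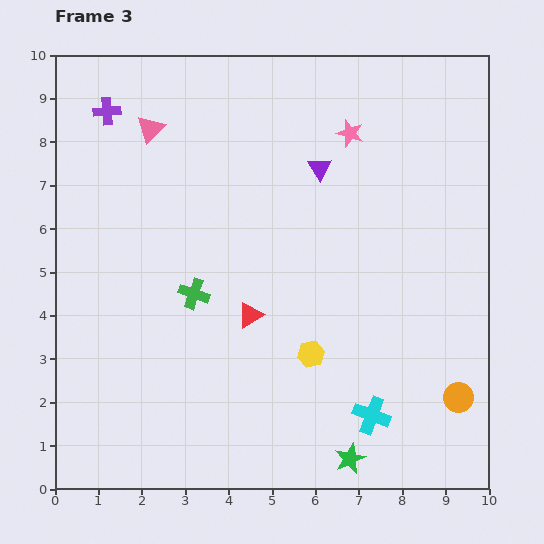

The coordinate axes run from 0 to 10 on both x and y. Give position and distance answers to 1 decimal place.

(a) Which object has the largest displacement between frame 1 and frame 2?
the purple cross

(moved 3.5; next 2.2)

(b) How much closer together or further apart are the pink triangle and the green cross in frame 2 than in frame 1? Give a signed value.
+0.5

Distance in frame 1: 3.1. Distance in frame 2: 3.6.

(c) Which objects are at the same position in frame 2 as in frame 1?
the pink star, the orange circle, the pink triangle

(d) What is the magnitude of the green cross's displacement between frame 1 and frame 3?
0.9

The green cross moved from (3.3, 5.4) to (3.2, 4.5), a distance of √(0.1² + 0.9²) ≈ 0.9.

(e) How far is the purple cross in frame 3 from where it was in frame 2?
3.4

The purple cross moved from (4.1, 6.9) to (1.2, 8.7), a distance of √(2.9² + 1.8²) ≈ 3.4.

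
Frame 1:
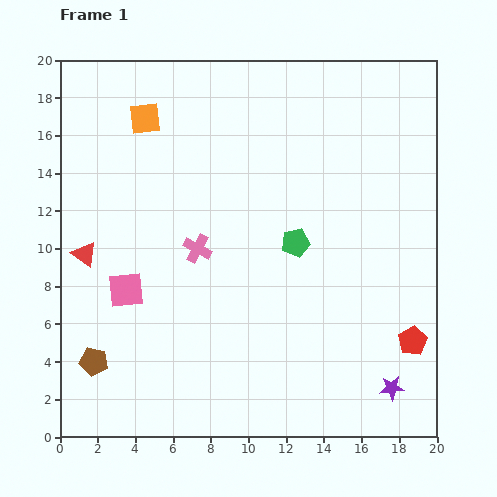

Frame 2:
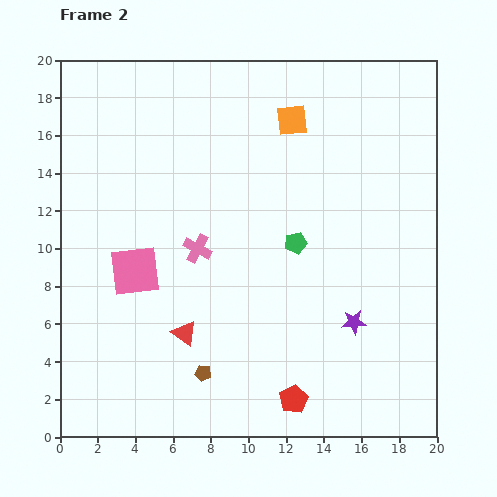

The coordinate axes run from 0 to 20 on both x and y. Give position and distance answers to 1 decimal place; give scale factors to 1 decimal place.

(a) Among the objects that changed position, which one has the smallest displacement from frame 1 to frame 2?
the pink square

(moved 1.1)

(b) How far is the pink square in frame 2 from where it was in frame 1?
1.1

The pink square moved from (3.5, 7.8) to (4.0, 8.8), a distance of √(0.5² + 1.0²) ≈ 1.1.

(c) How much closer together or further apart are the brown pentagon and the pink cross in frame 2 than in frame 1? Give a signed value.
-1.5

Distance in frame 1: 8.1. Distance in frame 2: 6.6.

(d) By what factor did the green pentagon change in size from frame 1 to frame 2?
0.8×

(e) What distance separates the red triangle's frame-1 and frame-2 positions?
6.8

The red triangle moved from (1.3, 9.7) to (6.6, 5.5), a distance of √(5.3² + 4.2²) ≈ 6.8.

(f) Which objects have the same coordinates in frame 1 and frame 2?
the green pentagon, the pink cross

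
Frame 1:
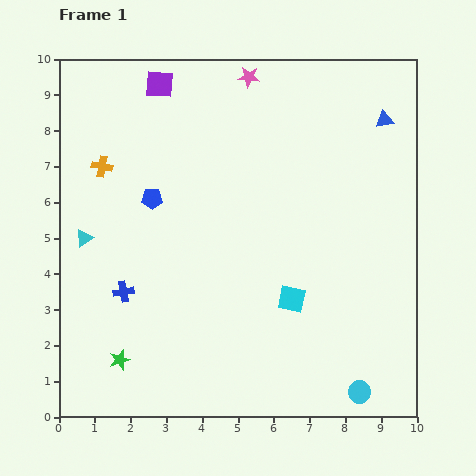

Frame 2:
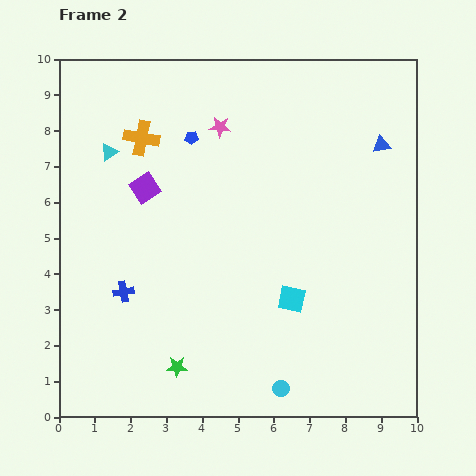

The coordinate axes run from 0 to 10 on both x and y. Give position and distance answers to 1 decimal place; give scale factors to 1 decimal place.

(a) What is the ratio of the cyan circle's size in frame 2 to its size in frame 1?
0.7×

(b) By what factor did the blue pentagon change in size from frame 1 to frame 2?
0.6×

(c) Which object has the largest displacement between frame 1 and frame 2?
the purple square

(moved 2.9; next 2.5)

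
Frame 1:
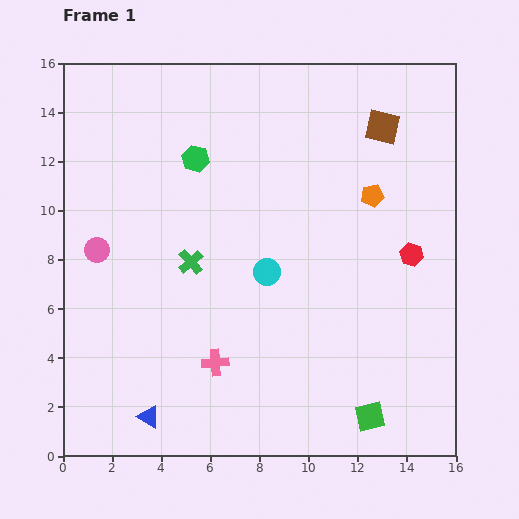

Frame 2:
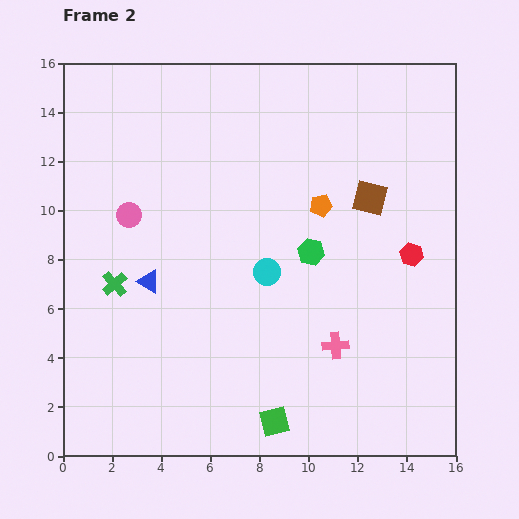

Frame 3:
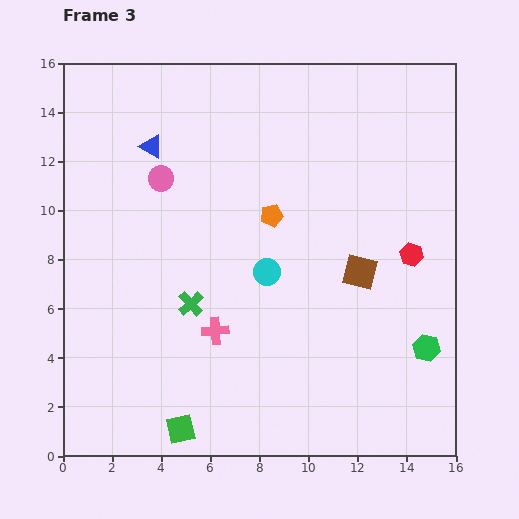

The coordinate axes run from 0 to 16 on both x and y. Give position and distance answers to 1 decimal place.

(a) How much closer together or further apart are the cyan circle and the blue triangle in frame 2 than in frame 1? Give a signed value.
-2.8

Distance in frame 1: 7.6. Distance in frame 2: 4.8.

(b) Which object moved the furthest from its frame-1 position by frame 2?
the green hexagon

(moved 6.0; next 5.5)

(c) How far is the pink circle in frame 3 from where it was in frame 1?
3.9

The pink circle moved from (1.4, 8.4) to (4.0, 11.3), a distance of √(2.6² + 2.9²) ≈ 3.9.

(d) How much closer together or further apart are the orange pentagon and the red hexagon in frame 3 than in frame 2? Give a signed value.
+1.7

Distance in frame 2: 4.2. Distance in frame 3: 5.9.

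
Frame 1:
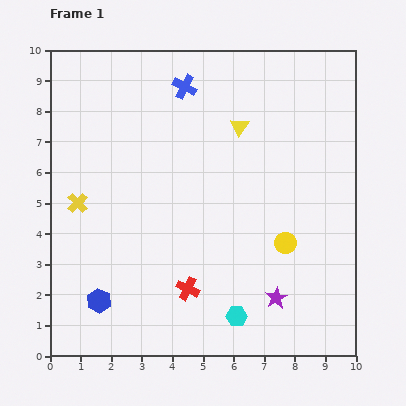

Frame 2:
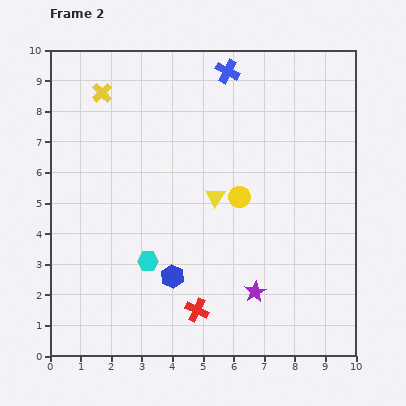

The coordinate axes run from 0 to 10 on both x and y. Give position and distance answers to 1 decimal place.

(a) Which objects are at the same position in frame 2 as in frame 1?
none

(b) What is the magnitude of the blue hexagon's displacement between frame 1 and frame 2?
2.5

The blue hexagon moved from (1.6, 1.8) to (4.0, 2.6), a distance of √(2.4² + 0.8²) ≈ 2.5.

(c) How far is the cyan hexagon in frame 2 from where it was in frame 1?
3.4

The cyan hexagon moved from (6.1, 1.3) to (3.2, 3.1), a distance of √(2.9² + 1.8²) ≈ 3.4.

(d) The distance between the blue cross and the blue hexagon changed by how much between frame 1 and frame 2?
-0.6

Distance in frame 1: 7.5. Distance in frame 2: 6.9.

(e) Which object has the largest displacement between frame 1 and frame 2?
the yellow cross

(moved 3.7; next 3.4)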